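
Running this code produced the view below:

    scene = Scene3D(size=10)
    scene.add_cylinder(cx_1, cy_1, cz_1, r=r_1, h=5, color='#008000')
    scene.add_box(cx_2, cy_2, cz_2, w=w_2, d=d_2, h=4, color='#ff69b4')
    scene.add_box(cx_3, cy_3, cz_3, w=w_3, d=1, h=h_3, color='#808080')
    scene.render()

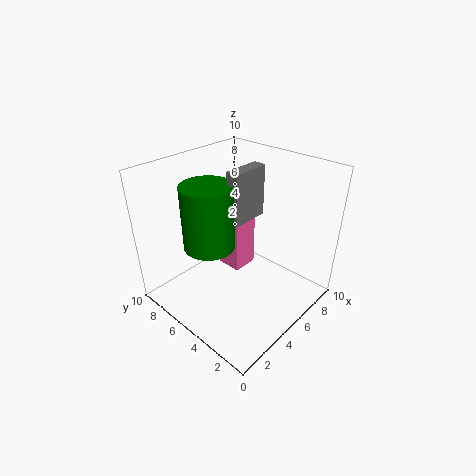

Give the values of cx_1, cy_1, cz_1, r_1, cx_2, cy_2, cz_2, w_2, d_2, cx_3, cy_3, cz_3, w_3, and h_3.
cx_1 = 5; cy_1 = 8; cz_1 = 3; r_1 = 2; cx_2 = 6; cy_2 = 6; cz_2 = 1; w_2 = 2; d_2 = 2; cx_3 = 6; cy_3 = 6; cz_3 = 5; w_3 = 3; h_3 = 4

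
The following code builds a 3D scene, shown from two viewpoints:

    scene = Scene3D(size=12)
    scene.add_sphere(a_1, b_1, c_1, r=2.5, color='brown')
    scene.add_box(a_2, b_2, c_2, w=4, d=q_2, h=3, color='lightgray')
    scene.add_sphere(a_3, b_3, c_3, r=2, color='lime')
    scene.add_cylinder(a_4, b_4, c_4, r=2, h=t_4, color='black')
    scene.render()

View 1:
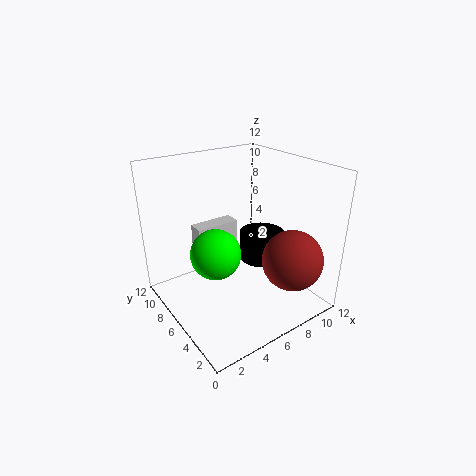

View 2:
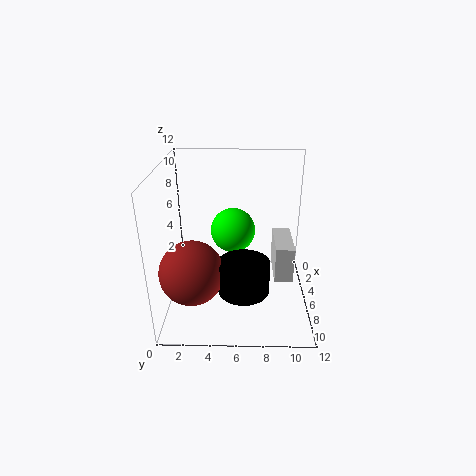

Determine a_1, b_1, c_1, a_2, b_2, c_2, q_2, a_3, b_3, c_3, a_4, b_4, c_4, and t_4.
a_1 = 9, b_1 = 2.5, c_1 = 4.5, a_2 = 4, b_2 = 9, c_2 = 3, q_2 = 1.5, a_3 = 3.5, b_3 = 5.5, c_3 = 5.5, a_4 = 9, b_4 = 6.5, c_4 = 3, t_4 = 2.5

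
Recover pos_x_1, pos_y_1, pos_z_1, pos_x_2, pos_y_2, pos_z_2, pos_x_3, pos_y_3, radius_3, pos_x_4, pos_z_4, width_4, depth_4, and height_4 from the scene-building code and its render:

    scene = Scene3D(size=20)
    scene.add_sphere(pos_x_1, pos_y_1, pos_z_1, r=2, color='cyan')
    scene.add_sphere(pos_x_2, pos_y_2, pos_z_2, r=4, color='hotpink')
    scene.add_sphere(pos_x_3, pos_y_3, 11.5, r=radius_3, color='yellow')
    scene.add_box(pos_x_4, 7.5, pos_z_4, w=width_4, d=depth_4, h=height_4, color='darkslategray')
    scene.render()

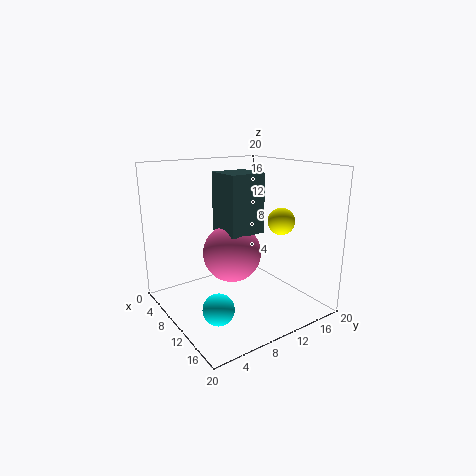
pos_x_1 = 14.5; pos_y_1 = 4; pos_z_1 = 3; pos_x_2 = 10; pos_y_2 = 9; pos_z_2 = 8; pos_x_3 = 11; pos_y_3 = 17; radius_3 = 2; pos_x_4 = 7.5; pos_z_4 = 11; width_4 = 5; depth_4 = 5; height_4 = 8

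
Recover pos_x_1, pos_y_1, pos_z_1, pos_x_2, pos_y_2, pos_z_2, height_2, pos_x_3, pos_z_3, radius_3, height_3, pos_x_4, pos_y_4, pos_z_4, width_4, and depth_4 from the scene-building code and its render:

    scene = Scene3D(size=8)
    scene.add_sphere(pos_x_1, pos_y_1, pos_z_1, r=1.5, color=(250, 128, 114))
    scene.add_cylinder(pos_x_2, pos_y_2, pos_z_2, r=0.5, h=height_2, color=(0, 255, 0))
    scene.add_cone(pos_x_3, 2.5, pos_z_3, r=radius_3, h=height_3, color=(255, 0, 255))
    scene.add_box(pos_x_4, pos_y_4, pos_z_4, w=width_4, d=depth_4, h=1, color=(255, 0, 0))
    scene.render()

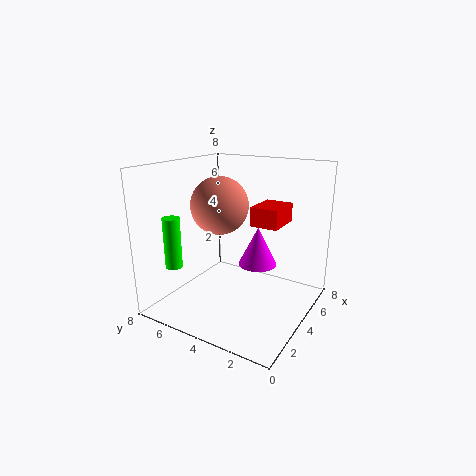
pos_x_1 = 3; pos_y_1 = 4.5; pos_z_1 = 6; pos_x_2 = 2.5; pos_y_2 = 7.5; pos_z_2 = 2; height_2 = 3; pos_x_3 = 3.5; pos_z_3 = 3; radius_3 = 1; height_3 = 2; pos_x_4 = 3.5; pos_y_4 = 1.5; pos_z_4 = 5; width_4 = 2; depth_4 = 1.5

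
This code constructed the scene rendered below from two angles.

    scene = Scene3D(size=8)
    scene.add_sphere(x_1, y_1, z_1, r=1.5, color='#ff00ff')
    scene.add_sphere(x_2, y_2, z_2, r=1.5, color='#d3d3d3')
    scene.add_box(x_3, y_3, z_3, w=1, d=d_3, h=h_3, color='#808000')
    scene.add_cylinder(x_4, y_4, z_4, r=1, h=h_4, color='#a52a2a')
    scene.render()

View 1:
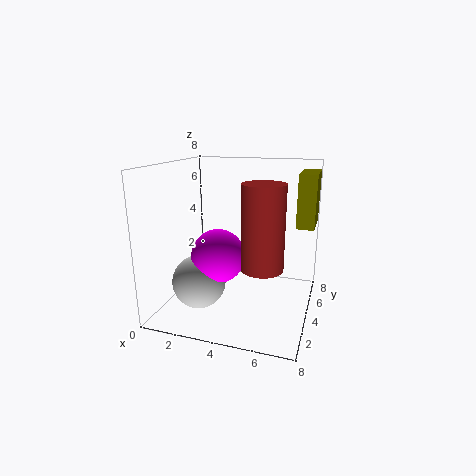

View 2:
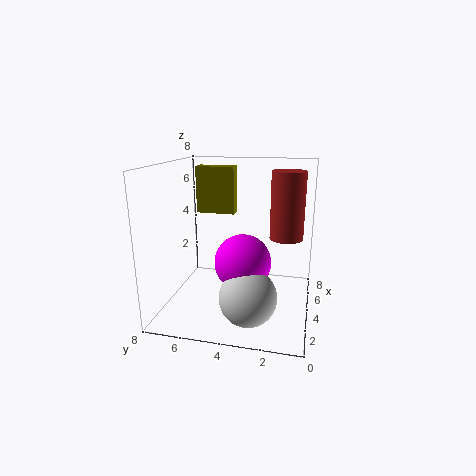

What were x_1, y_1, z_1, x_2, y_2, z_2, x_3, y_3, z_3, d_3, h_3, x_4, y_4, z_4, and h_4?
x_1 = 3; y_1 = 3.5; z_1 = 3; x_2 = 2; y_2 = 3; z_2 = 1.5; x_3 = 7; y_3 = 5; z_3 = 4.5; d_3 = 2.5; h_3 = 3; x_4 = 6; y_4 = 1.5; z_4 = 3.5; h_4 = 4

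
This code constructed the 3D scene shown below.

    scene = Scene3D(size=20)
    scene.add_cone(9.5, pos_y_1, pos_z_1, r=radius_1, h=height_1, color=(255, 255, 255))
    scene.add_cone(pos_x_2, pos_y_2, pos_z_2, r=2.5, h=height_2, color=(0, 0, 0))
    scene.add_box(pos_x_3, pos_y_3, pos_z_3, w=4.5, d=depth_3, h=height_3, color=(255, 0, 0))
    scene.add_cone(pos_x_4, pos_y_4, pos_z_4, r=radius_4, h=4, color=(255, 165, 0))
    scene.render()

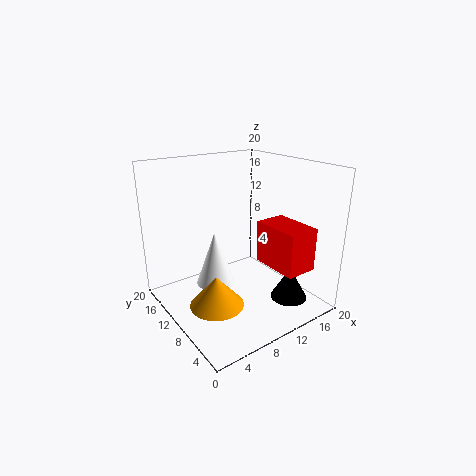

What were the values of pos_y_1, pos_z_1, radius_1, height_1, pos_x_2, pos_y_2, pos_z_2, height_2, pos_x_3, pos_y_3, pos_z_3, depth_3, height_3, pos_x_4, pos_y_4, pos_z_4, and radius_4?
pos_y_1 = 15.5; pos_z_1 = 0.5; radius_1 = 3; height_1 = 8.5; pos_x_2 = 14.5; pos_y_2 = 4; pos_z_2 = 2; height_2 = 4.5; pos_x_3 = 13; pos_y_3 = 2.5; pos_z_3 = 6; depth_3 = 7; height_3 = 6; pos_x_4 = 4.5; pos_y_4 = 7; pos_z_4 = 3; radius_4 = 3.5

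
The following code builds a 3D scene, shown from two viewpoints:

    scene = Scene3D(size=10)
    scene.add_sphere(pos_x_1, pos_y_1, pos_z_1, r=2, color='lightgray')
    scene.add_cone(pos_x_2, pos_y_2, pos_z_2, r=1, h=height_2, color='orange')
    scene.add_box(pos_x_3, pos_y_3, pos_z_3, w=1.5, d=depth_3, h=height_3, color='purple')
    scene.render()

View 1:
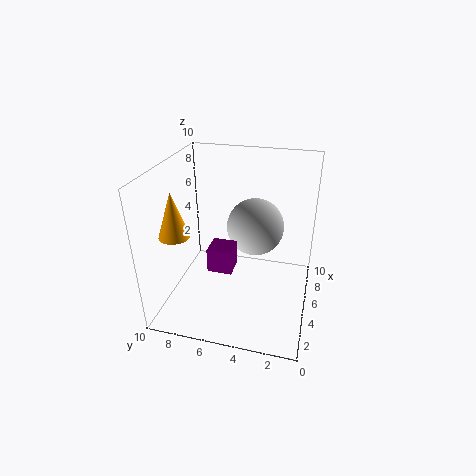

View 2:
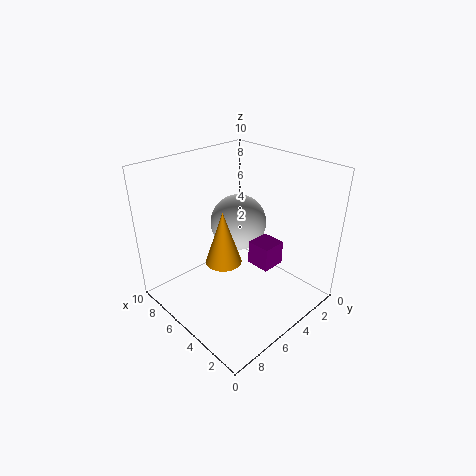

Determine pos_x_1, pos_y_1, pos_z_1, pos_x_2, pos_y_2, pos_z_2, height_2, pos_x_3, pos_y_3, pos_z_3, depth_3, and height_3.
pos_x_1 = 6; pos_y_1 = 4; pos_z_1 = 5.5; pos_x_2 = 2.5; pos_y_2 = 8.5; pos_z_2 = 6; height_2 = 3; pos_x_3 = 1.5; pos_y_3 = 4.5; pos_z_3 = 4.5; depth_3 = 1.5; height_3 = 1.5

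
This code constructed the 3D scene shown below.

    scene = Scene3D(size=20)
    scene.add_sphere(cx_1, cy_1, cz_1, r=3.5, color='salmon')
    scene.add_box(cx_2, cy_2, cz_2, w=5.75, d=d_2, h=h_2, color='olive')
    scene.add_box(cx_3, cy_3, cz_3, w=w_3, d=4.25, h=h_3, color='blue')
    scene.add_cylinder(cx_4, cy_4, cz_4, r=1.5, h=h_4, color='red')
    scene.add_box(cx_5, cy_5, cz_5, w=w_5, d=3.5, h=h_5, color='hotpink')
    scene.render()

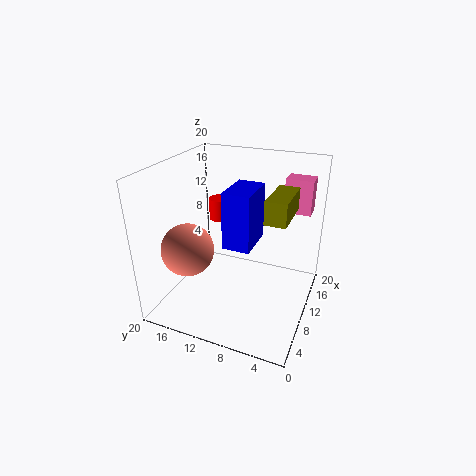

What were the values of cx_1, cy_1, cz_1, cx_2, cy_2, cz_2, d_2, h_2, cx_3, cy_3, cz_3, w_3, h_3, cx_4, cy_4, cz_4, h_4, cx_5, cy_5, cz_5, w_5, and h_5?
cx_1 = 5.25; cy_1 = 15.25; cz_1 = 9.5; cx_2 = 4; cy_2 = 2; cz_2 = 15.75; d_2 = 2.5; h_2 = 2.75; cx_3 = 11.5; cy_3 = 9; cz_3 = 6.75; w_3 = 6.75; h_3 = 8.75; cx_4 = 14; cy_4 = 14.75; cz_4 = 10.5; h_4 = 3.25; cx_5 = 11.5; cy_5 = 0.75; cz_5 = 14.25; w_5 = 2.5; h_5 = 4.5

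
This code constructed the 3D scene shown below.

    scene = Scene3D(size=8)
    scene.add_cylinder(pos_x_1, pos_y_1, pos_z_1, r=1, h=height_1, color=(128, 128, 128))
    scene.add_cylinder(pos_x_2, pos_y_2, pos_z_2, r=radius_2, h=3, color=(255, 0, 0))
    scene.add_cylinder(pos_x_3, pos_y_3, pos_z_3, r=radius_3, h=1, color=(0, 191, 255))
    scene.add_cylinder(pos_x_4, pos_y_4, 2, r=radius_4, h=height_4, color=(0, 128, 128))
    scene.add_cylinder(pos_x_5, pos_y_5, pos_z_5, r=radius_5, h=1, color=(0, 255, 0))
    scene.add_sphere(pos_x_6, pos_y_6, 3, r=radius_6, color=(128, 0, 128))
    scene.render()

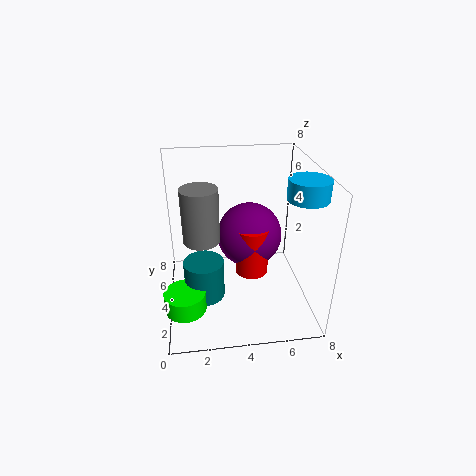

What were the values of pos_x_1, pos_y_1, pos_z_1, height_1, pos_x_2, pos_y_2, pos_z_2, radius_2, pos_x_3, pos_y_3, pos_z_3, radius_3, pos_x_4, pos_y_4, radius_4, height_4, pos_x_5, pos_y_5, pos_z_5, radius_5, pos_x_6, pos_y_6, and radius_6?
pos_x_1 = 2; pos_y_1 = 4; pos_z_1 = 4; height_1 = 3; pos_x_2 = 5; pos_y_2 = 5; pos_z_2 = 1; radius_2 = 1; pos_x_3 = 7; pos_y_3 = 2; pos_z_3 = 7; radius_3 = 1; pos_x_4 = 2; pos_y_4 = 2; radius_4 = 1; height_4 = 2; pos_x_5 = 1; pos_y_5 = 1; pos_z_5 = 2; radius_5 = 1; pos_x_6 = 5; pos_y_6 = 6; radius_6 = 2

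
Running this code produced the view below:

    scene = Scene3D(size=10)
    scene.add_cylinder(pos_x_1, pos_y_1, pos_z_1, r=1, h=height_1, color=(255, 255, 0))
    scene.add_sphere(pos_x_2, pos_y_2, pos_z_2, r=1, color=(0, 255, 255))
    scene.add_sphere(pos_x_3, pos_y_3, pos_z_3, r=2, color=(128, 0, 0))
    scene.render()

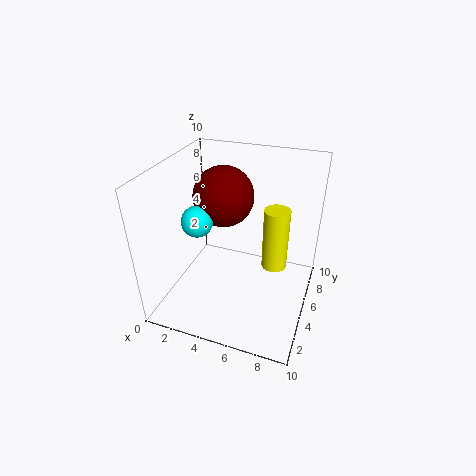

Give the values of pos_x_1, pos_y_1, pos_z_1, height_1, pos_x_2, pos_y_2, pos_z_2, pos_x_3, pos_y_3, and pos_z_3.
pos_x_1 = 7, pos_y_1 = 8, pos_z_1 = 1, height_1 = 5, pos_x_2 = 3, pos_y_2 = 3, pos_z_2 = 7, pos_x_3 = 4, pos_y_3 = 5, pos_z_3 = 8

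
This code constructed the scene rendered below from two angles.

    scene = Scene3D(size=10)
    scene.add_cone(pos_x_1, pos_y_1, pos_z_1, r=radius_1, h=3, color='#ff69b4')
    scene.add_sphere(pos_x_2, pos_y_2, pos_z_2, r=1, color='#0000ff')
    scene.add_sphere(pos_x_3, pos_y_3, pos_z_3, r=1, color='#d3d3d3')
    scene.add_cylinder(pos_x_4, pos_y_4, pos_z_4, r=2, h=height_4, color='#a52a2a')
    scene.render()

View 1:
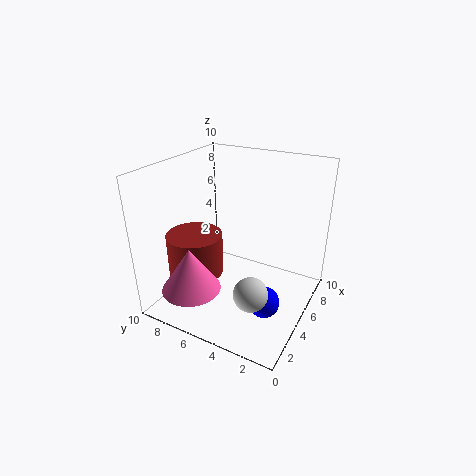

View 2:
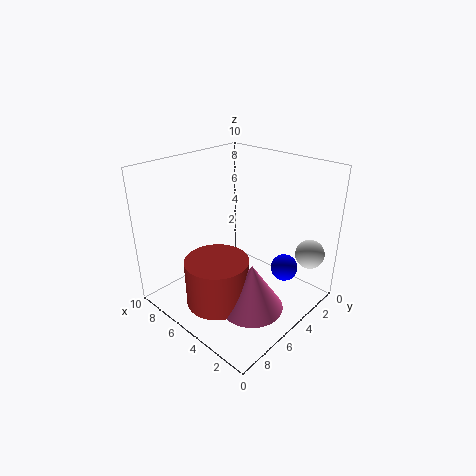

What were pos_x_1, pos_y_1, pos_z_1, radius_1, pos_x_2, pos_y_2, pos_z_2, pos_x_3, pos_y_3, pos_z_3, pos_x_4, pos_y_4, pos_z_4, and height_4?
pos_x_1 = 2, pos_y_1 = 7, pos_z_1 = 2, radius_1 = 2, pos_x_2 = 3, pos_y_2 = 2, pos_z_2 = 2, pos_x_3 = 1, pos_y_3 = 2, pos_z_3 = 4, pos_x_4 = 4, pos_y_4 = 8, pos_z_4 = 2, height_4 = 3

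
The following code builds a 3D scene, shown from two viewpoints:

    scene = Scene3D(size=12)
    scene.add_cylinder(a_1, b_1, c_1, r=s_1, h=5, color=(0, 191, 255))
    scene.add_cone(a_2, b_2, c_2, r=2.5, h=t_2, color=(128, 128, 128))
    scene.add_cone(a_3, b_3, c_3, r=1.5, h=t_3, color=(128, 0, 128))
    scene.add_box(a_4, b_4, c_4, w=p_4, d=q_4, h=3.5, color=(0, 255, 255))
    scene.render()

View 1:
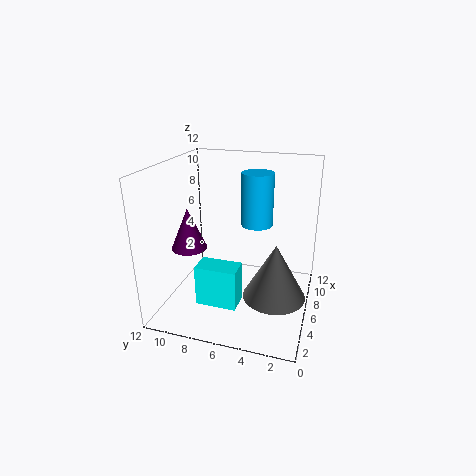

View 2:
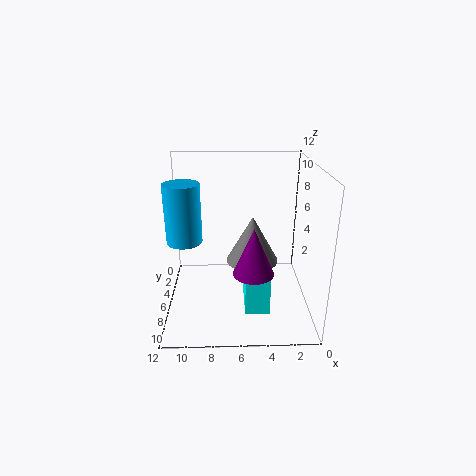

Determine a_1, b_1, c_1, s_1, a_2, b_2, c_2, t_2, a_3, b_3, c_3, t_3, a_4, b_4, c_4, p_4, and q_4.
a_1 = 10.5; b_1 = 5.5; c_1 = 5.5; s_1 = 1.5; a_2 = 4.5; b_2 = 2.5; c_2 = 2; t_2 = 4.5; a_3 = 5; b_3 = 10; c_3 = 5; t_3 = 3.5; a_4 = 3.5; b_4 = 5.5; c_4 = 0.5; p_4 = 2; q_4 = 3.5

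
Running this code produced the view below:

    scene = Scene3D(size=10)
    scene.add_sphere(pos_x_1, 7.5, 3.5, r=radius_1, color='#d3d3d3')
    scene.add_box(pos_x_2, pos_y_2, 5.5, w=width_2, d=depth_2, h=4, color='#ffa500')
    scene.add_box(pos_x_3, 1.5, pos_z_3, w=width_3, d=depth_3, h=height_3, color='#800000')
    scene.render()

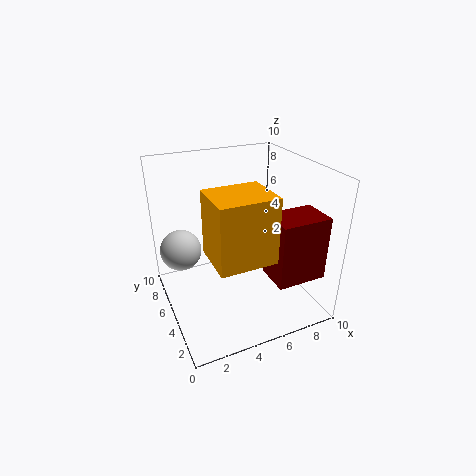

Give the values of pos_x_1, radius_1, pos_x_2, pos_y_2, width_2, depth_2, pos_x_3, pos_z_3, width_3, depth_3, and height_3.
pos_x_1 = 1.5; radius_1 = 1.5; pos_x_2 = 2; pos_y_2 = 0.5; width_2 = 3.5; depth_2 = 3; pos_x_3 = 6.5; pos_z_3 = 2.5; width_3 = 3.5; depth_3 = 2.5; height_3 = 4.5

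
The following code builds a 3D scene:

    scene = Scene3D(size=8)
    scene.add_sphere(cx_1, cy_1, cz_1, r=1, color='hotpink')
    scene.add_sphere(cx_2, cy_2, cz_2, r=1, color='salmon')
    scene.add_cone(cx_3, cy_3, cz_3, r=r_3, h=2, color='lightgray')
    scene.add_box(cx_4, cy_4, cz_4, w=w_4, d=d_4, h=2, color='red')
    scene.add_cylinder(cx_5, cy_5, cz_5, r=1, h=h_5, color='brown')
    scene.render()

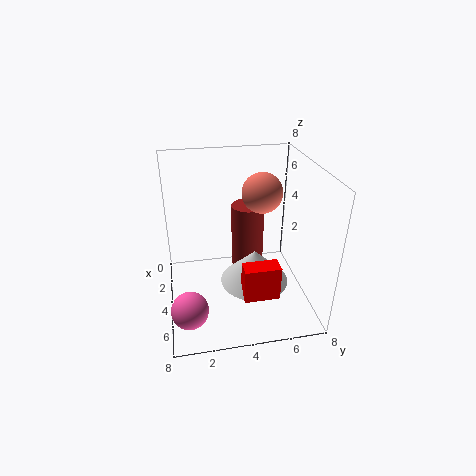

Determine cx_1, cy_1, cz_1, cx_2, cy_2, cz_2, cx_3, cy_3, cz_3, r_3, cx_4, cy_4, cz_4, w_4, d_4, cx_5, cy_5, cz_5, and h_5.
cx_1 = 6; cy_1 = 1; cz_1 = 1; cx_2 = 5; cy_2 = 5; cz_2 = 7; cx_3 = 4; cy_3 = 5; cz_3 = 1; r_3 = 2; cx_4 = 5; cy_4 = 4; cz_4 = 1; w_4 = 1; d_4 = 2; cx_5 = 2; cy_5 = 5; cz_5 = 1; h_5 = 4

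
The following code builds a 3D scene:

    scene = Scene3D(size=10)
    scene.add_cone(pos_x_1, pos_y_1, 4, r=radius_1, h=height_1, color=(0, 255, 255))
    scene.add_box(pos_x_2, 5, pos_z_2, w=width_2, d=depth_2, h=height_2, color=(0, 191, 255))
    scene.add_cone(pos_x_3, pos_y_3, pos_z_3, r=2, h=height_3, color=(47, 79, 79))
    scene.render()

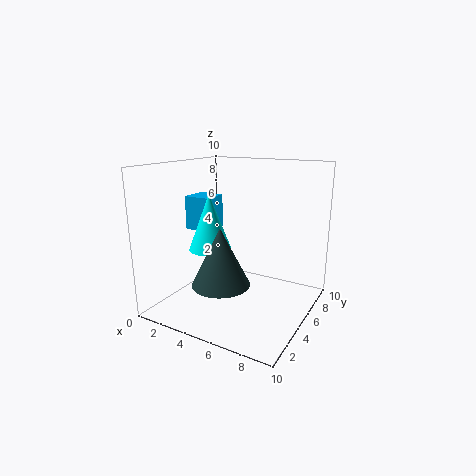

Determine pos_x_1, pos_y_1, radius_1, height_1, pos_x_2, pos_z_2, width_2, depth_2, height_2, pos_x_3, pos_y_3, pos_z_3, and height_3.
pos_x_1 = 3; pos_y_1 = 4.5; radius_1 = 1.5; height_1 = 4; pos_x_2 = 0.5; pos_z_2 = 5; width_2 = 2; depth_2 = 2; height_2 = 2.5; pos_x_3 = 4.5; pos_y_3 = 3.5; pos_z_3 = 2; height_3 = 4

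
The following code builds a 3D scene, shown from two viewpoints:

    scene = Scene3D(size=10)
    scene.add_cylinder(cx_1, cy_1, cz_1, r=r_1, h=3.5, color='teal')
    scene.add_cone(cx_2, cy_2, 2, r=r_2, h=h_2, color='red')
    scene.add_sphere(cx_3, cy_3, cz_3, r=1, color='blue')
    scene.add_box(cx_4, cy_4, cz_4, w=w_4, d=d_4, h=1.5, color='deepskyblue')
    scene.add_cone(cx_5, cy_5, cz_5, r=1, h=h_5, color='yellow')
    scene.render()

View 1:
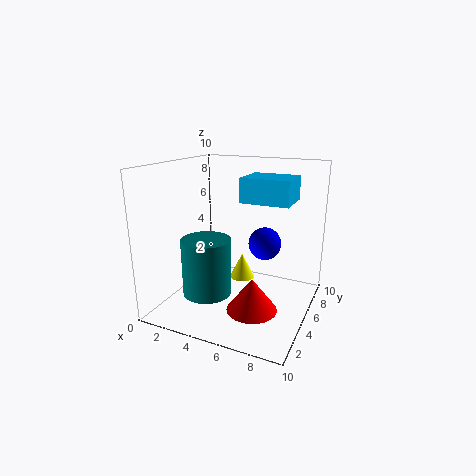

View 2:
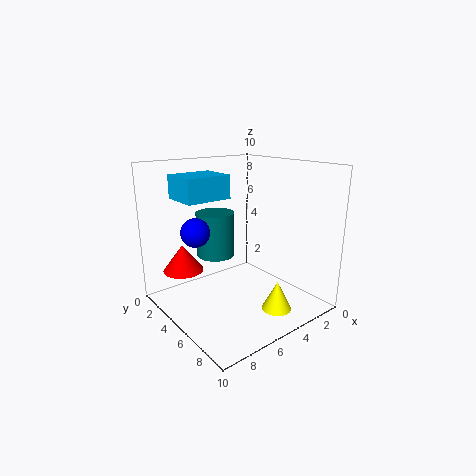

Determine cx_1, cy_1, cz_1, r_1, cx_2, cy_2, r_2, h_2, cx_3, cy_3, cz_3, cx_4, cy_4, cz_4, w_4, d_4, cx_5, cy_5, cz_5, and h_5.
cx_1 = 4.5, cy_1 = 1.5, cz_1 = 2.5, r_1 = 1.5, cx_2 = 7.5, cy_2 = 1.5, r_2 = 1.5, h_2 = 2, cx_3 = 7.5, cy_3 = 3.5, cz_3 = 5.5, cx_4 = 6, cy_4 = 3, cz_4 = 8, w_4 = 3, d_4 = 2.5, cx_5 = 4, cy_5 = 8, cz_5 = 0.5, h_5 = 2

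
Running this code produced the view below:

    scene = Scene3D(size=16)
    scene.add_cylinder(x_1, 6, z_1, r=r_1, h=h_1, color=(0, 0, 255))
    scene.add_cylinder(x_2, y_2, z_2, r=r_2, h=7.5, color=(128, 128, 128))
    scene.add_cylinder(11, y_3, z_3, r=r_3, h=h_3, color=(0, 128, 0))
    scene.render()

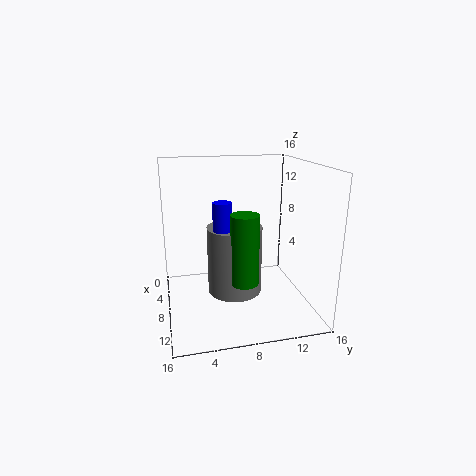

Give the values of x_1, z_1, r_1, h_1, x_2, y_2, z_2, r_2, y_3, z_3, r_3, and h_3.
x_1 = 9.5
z_1 = 4.5
r_1 = 1
h_1 = 8
x_2 = 8.5
y_2 = 7.5
z_2 = 2
r_2 = 3
y_3 = 8
z_3 = 4
r_3 = 1.5
h_3 = 7.5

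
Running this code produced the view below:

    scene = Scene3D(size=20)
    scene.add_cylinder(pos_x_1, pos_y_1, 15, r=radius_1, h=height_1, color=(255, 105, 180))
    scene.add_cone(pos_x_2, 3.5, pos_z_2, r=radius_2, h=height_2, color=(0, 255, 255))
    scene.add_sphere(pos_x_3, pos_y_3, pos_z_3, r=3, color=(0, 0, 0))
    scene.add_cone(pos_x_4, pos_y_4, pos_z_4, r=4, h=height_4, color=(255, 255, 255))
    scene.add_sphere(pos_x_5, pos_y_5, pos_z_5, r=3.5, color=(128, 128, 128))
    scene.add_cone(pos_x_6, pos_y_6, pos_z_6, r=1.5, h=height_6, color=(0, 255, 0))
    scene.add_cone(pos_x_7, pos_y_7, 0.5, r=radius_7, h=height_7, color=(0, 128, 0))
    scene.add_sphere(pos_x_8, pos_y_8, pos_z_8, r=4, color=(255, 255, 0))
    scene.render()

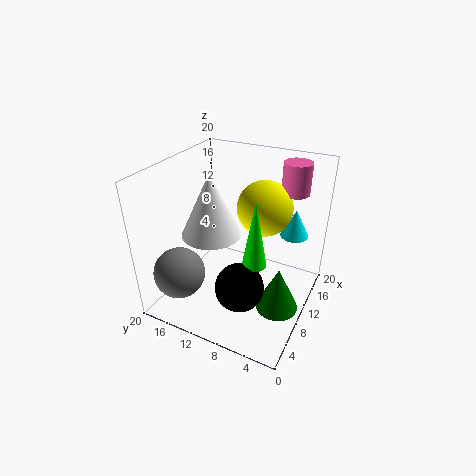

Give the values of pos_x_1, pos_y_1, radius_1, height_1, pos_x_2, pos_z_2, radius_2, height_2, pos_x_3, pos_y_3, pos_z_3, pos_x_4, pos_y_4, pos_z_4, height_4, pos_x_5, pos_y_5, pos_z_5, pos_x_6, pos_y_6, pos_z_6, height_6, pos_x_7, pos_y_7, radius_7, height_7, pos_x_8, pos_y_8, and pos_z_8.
pos_x_1 = 17, pos_y_1 = 4.5, radius_1 = 2, height_1 = 4.5, pos_x_2 = 15, pos_z_2 = 9.5, radius_2 = 2, height_2 = 4, pos_x_3 = 3.5, pos_y_3 = 6.5, pos_z_3 = 7.5, pos_x_4 = 8, pos_y_4 = 13, pos_z_4 = 11, height_4 = 8.5, pos_x_5 = 4, pos_y_5 = 16, pos_z_5 = 6, pos_x_6 = 5.5, pos_y_6 = 5.5, pos_z_6 = 10, height_6 = 8.5, pos_x_7 = 9.5, pos_y_7 = 3.5, radius_7 = 3, height_7 = 6.5, pos_x_8 = 14.5, pos_y_8 = 8, pos_z_8 = 13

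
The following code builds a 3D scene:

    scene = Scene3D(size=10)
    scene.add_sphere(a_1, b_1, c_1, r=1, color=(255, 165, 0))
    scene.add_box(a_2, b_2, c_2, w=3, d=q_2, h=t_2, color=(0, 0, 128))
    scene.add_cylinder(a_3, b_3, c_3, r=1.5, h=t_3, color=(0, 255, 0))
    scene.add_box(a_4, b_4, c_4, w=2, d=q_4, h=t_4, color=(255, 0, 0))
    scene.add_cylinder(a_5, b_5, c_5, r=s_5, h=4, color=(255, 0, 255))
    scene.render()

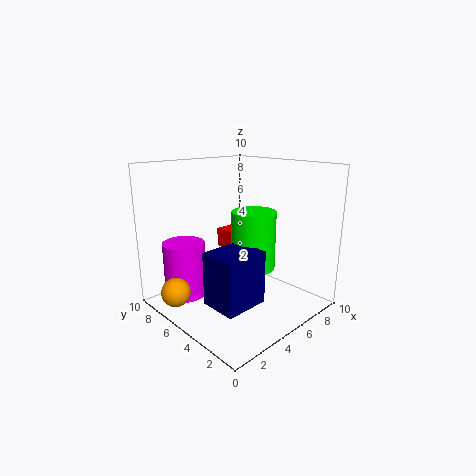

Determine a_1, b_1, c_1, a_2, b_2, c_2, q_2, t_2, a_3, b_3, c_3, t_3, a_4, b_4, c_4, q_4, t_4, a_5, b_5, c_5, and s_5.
a_1 = 1; b_1 = 7; c_1 = 1.5; a_2 = 1.5; b_2 = 2; c_2 = 1.5; q_2 = 2.5; t_2 = 3.5; a_3 = 5.5; b_3 = 4; c_3 = 3; t_3 = 4; a_4 = 6.5; b_4 = 7; c_4 = 3; q_4 = 2; t_4 = 1.5; a_5 = 2.5; b_5 = 8; c_5 = 0.5; s_5 = 1.5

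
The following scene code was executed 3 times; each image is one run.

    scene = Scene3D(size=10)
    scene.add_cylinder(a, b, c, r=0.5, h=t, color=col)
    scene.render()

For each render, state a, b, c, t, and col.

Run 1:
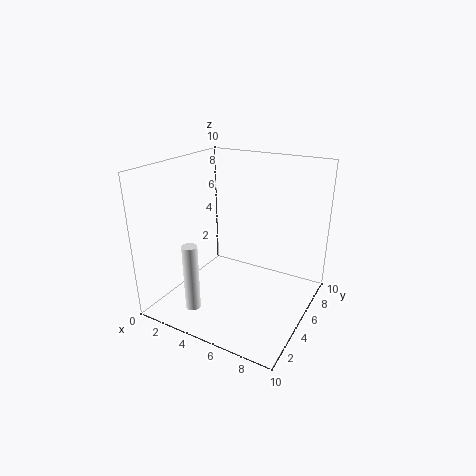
a = 3.5; b = 1.5; c = 1; t = 4.5; col = 'white'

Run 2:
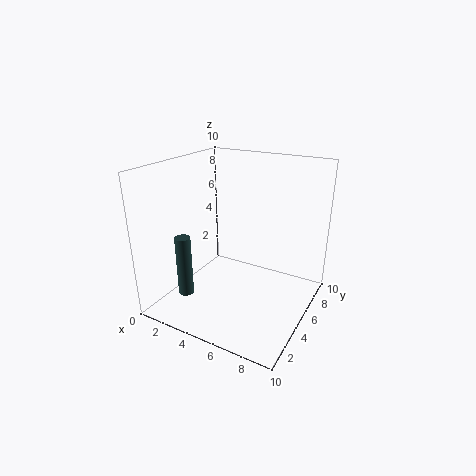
a = 3; b = 1.5; c = 2; t = 4; col = 'darkslategray'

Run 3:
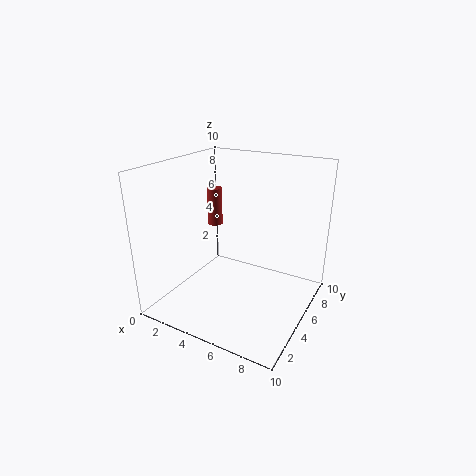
a = 3.5; b = 4.5; c = 6; t = 2.5; col = 'brown'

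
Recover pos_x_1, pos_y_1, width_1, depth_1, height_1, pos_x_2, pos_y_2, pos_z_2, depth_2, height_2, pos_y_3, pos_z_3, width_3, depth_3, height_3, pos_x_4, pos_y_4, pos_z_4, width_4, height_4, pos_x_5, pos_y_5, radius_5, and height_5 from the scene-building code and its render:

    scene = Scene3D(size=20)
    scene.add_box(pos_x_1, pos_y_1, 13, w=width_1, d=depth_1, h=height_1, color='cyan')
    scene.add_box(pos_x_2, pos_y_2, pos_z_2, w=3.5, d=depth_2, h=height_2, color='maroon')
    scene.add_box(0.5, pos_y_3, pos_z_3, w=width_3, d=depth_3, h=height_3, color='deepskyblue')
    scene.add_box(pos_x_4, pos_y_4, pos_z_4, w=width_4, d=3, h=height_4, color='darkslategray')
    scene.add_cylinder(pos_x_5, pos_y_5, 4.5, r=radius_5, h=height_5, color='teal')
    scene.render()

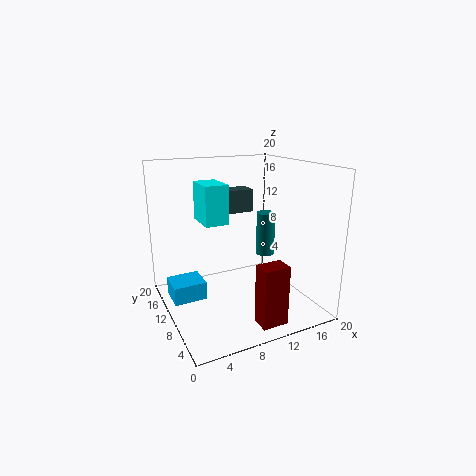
pos_x_1 = 4.5; pos_y_1 = 7.5; width_1 = 3; depth_1 = 4.5; height_1 = 5; pos_x_2 = 9.5; pos_y_2 = 1.5; pos_z_2 = 0.5; depth_2 = 2.5; height_2 = 8; pos_y_3 = 9.5; pos_z_3 = 2; width_3 = 4.5; depth_3 = 4; height_3 = 2.5; pos_x_4 = 9.5; pos_y_4 = 15; pos_z_4 = 12; width_4 = 5.5; height_4 = 3.5; pos_x_5 = 17.5; pos_y_5 = 15; radius_5 = 1.5; height_5 = 7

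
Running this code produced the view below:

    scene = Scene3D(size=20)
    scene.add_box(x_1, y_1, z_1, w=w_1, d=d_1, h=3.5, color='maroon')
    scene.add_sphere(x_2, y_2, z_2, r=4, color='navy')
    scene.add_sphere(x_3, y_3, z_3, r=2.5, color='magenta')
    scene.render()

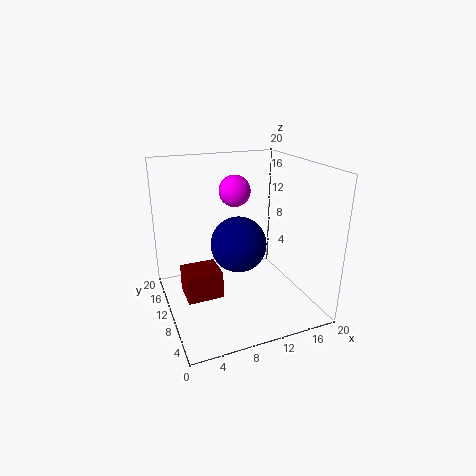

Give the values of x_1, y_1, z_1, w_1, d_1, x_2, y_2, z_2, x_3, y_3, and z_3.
x_1 = 1.5; y_1 = 5; z_1 = 4.5; w_1 = 4.5; d_1 = 4; x_2 = 10.5; y_2 = 11; z_2 = 8.5; x_3 = 12.5; y_3 = 17.5; z_3 = 14.5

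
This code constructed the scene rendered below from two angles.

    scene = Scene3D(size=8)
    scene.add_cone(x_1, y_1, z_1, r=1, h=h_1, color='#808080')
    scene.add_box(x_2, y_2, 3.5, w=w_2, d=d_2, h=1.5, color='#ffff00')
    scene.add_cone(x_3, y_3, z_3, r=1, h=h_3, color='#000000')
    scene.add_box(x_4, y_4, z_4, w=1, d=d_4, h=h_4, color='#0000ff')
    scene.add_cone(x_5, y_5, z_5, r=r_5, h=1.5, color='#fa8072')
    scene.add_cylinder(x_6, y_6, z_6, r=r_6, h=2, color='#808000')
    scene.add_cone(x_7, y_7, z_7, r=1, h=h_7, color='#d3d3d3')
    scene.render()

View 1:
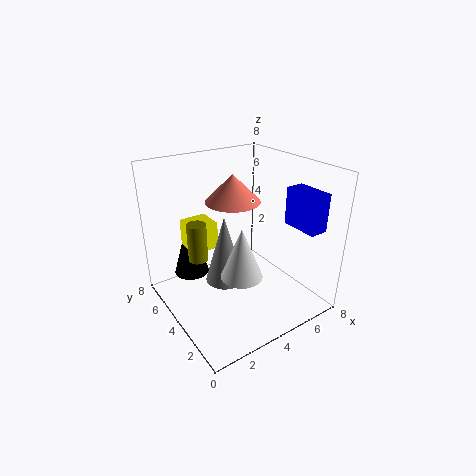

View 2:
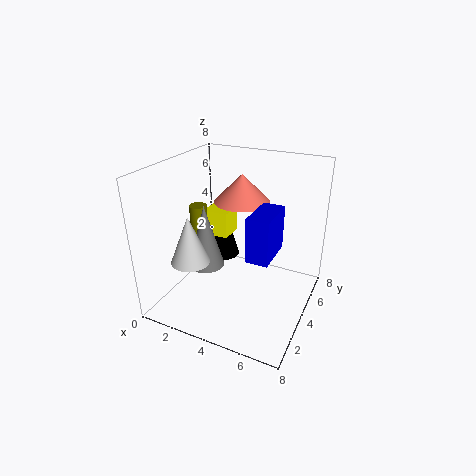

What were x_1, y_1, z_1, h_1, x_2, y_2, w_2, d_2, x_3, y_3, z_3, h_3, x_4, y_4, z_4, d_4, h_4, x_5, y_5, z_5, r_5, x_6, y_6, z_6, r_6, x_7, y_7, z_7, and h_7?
x_1 = 2.5; y_1 = 3; z_1 = 2.5; h_1 = 3.5; x_2 = 1.5; y_2 = 4.5; w_2 = 1.5; d_2 = 1.5; x_3 = 2; y_3 = 6; z_3 = 1.5; h_3 = 3.5; x_4 = 6; y_4 = 0.5; z_4 = 5; d_4 = 2; h_4 = 2; x_5 = 4; y_5 = 4.5; z_5 = 6; r_5 = 1.5; x_6 = 1.5; y_6 = 4; z_6 = 3.5; r_6 = 0.5; x_7 = 2.5; y_7 = 1.5; z_7 = 3.5; h_7 = 2.5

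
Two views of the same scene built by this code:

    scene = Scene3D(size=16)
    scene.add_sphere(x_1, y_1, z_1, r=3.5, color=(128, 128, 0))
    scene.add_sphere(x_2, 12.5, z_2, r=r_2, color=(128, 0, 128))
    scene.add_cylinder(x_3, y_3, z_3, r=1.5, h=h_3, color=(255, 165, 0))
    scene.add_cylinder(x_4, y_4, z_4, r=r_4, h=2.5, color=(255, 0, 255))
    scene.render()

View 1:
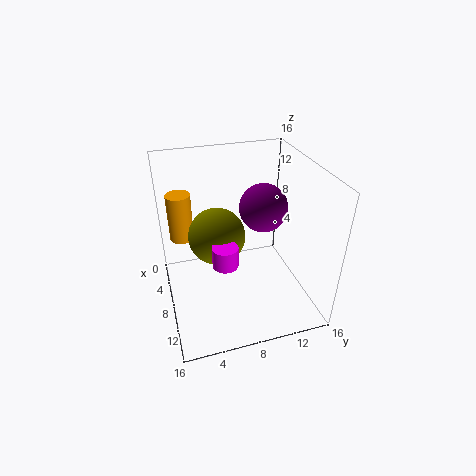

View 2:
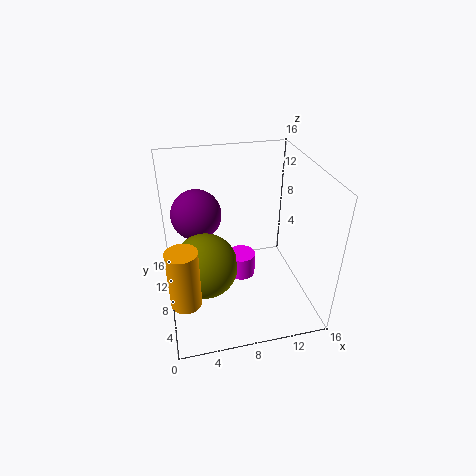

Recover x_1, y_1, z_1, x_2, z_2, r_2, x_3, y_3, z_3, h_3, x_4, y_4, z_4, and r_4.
x_1 = 4; y_1 = 6.5; z_1 = 6; x_2 = 4; z_2 = 9; r_2 = 3; x_3 = 1.5; y_3 = 2.5; z_3 = 5; h_3 = 6; x_4 = 8; y_4 = 6.5; z_4 = 4.5; r_4 = 1.5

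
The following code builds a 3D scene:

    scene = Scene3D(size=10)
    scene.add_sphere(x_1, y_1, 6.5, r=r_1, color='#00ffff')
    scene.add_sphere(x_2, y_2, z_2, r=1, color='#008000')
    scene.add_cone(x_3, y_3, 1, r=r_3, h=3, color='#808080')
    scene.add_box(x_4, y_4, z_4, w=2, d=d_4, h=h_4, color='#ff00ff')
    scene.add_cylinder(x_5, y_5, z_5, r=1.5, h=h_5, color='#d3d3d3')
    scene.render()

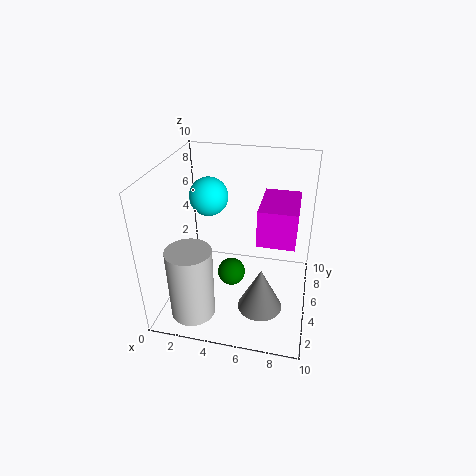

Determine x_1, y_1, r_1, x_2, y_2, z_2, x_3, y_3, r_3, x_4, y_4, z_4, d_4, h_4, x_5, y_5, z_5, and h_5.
x_1 = 2, y_1 = 8, r_1 = 1.5, x_2 = 4.5, y_2 = 5, z_2 = 2, x_3 = 7, y_3 = 3, r_3 = 1.5, x_4 = 7, y_4 = 0.5, z_4 = 7.5, d_4 = 3, h_4 = 2, x_5 = 2.5, y_5 = 2, z_5 = 0.5, h_5 = 5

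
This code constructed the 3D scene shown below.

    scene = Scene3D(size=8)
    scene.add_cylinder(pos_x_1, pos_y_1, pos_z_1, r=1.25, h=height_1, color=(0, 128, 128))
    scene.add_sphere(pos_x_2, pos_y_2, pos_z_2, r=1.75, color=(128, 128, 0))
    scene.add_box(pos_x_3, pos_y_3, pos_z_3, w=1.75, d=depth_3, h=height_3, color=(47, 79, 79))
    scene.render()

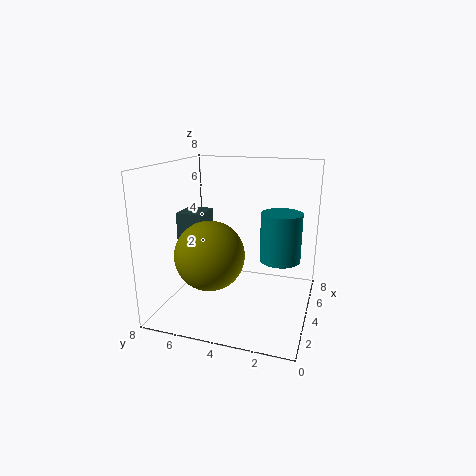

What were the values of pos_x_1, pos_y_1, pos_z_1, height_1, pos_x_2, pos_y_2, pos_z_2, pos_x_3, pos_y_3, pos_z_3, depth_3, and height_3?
pos_x_1 = 6.25, pos_y_1 = 2, pos_z_1 = 2, height_1 = 3, pos_x_2 = 1.75, pos_y_2 = 4.75, pos_z_2 = 3.75, pos_x_3 = 3.5, pos_y_3 = 6, pos_z_3 = 2.75, depth_3 = 1.5, height_3 = 2.5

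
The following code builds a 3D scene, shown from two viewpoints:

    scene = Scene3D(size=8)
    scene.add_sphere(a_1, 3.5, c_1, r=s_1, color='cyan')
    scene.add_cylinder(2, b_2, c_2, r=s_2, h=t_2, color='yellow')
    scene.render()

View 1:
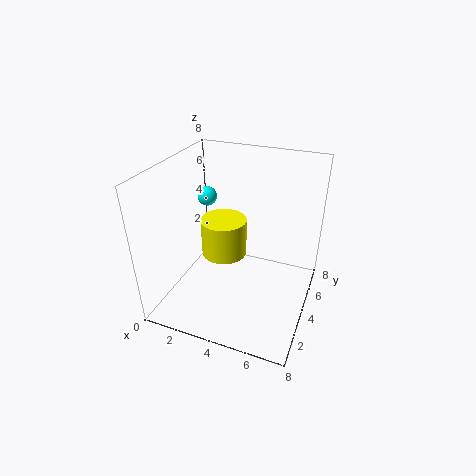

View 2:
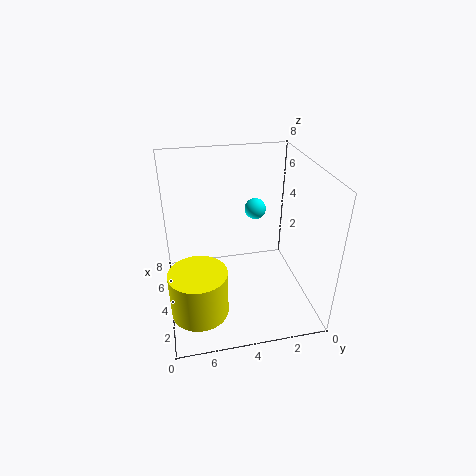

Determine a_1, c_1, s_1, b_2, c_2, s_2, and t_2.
a_1 = 2.5
c_1 = 6.5
s_1 = 0.5
b_2 = 6.5
c_2 = 1
s_2 = 1.5
t_2 = 2.5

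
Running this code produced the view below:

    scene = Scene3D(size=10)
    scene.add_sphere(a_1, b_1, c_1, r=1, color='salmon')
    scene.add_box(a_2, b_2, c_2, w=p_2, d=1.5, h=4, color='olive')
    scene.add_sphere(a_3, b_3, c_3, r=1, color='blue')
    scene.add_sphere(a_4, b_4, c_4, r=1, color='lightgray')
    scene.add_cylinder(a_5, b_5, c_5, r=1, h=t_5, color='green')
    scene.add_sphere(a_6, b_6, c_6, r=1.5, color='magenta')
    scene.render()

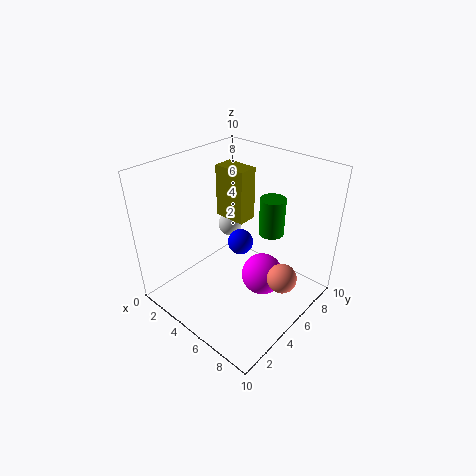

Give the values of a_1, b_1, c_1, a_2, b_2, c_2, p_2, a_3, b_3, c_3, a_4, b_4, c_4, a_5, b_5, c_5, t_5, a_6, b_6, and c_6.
a_1 = 8.5; b_1 = 5.5; c_1 = 3; a_2 = 1.5; b_2 = 6.5; c_2 = 5; p_2 = 2.5; a_3 = 3.5; b_3 = 7; c_3 = 3; a_4 = 1; b_4 = 8.5; c_4 = 3; a_5 = 5; b_5 = 9; c_5 = 3.5; t_5 = 3; a_6 = 6.5; b_6 = 6; c_6 = 2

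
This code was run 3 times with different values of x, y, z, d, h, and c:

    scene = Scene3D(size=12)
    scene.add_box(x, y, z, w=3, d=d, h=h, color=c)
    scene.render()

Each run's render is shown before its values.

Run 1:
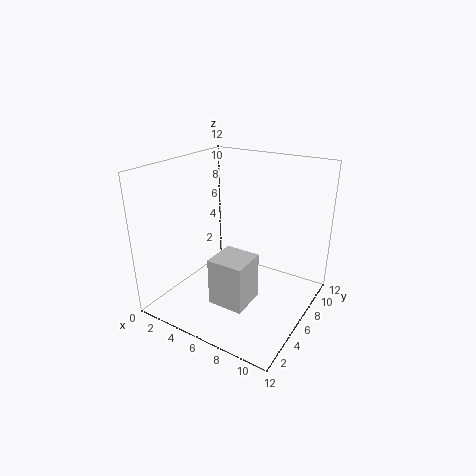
x = 5
y = 3
z = 1
d = 3
h = 4
c = 'lightgray'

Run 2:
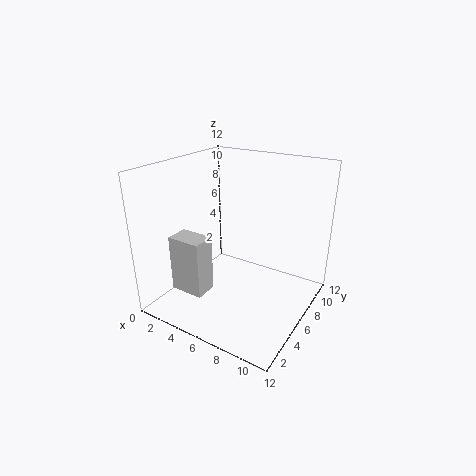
x = 1
y = 3
z = 1
d = 2
h = 5
c = 'lightgray'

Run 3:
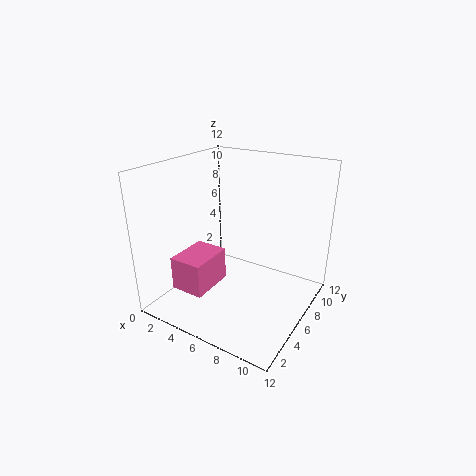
x = 1
y = 3
z = 1
d = 4
h = 3
c = 'hotpink'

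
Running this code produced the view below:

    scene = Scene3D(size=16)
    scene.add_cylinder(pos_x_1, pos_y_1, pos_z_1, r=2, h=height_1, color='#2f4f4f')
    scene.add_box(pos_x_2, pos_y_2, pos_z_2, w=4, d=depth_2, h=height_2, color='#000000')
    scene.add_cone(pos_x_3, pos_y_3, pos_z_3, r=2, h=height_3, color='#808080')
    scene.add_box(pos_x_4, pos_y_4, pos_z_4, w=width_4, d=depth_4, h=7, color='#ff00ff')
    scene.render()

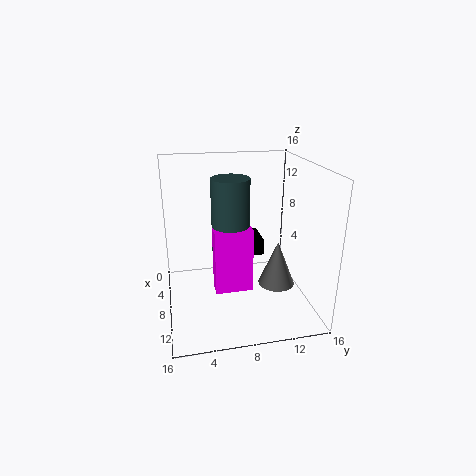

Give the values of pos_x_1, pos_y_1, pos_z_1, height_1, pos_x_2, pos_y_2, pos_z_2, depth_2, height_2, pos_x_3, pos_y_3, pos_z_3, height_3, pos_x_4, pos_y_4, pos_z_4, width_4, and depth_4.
pos_x_1 = 9, pos_y_1 = 7, pos_z_1 = 7, height_1 = 8, pos_x_2 = 1, pos_y_2 = 10, pos_z_2 = 4, depth_2 = 2, height_2 = 2, pos_x_3 = 10, pos_y_3 = 12, pos_z_3 = 3, height_3 = 5, pos_x_4 = 9, pos_y_4 = 5, pos_z_4 = 3, width_4 = 2, depth_4 = 4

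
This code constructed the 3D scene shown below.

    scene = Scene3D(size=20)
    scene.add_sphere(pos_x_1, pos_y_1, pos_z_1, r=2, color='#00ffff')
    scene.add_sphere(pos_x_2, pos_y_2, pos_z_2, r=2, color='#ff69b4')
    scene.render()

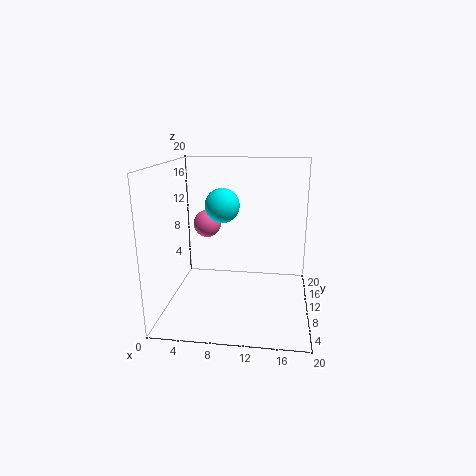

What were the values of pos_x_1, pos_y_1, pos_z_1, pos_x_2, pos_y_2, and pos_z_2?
pos_x_1 = 9; pos_y_1 = 4; pos_z_1 = 16; pos_x_2 = 5; pos_y_2 = 13; pos_z_2 = 11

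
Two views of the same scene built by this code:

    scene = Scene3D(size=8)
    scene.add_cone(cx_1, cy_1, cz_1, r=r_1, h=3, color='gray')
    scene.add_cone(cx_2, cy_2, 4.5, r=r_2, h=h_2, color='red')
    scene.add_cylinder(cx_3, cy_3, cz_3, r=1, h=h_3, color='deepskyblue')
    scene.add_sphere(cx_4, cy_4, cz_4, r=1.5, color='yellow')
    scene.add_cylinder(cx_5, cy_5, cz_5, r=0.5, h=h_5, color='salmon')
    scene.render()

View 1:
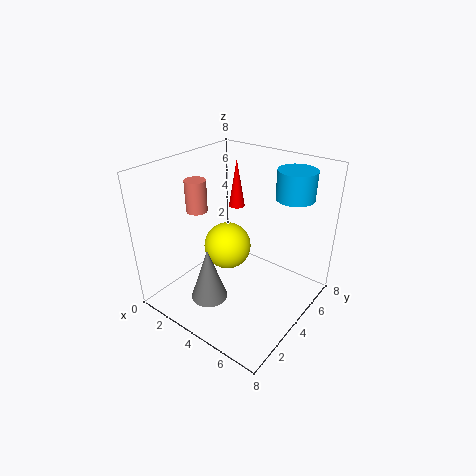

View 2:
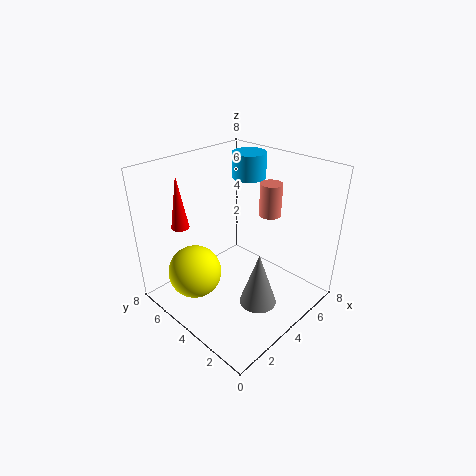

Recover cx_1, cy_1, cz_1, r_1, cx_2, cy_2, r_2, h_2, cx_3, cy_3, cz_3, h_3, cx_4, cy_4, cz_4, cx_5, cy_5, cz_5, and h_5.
cx_1 = 3.5; cy_1 = 2; cz_1 = 1; r_1 = 1; cx_2 = 2; cy_2 = 6.5; r_2 = 0.5; h_2 = 3; cx_3 = 6.5; cy_3 = 5.5; cz_3 = 6.5; h_3 = 1.5; cx_4 = 2; cy_4 = 5.5; cz_4 = 2; cx_5 = 3.5; cy_5 = 1.5; cz_5 = 6.5; h_5 = 1.5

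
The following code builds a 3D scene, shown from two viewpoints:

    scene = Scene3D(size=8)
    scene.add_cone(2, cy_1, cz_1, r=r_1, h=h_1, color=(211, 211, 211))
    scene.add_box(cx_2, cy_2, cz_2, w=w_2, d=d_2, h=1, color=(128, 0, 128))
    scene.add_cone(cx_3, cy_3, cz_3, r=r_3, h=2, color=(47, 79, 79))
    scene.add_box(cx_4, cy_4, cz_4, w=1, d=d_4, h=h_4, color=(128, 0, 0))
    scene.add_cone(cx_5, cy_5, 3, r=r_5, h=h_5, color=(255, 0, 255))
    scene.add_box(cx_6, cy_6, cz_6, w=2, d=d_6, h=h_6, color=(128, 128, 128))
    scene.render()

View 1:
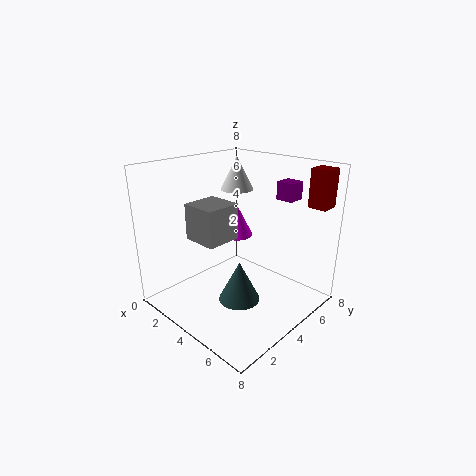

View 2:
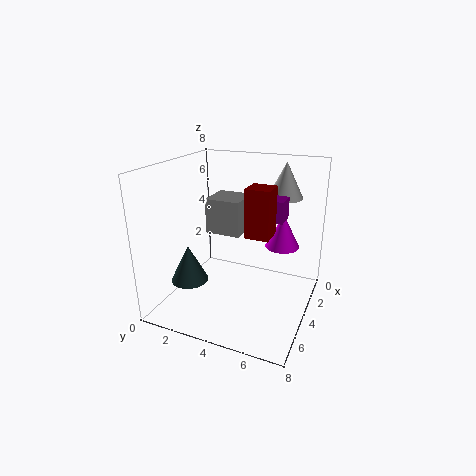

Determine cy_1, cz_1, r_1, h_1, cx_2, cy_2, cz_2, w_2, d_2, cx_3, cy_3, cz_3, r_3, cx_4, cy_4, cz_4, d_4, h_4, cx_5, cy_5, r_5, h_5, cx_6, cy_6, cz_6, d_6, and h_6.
cy_1 = 6
cz_1 = 6
r_1 = 1
h_1 = 2
cx_2 = 5
cy_2 = 6
cz_2 = 6
w_2 = 1
d_2 = 1
cx_3 = 6
cy_3 = 2
cz_3 = 2
r_3 = 1
cx_4 = 7
cy_4 = 6
cz_4 = 6
d_4 = 1
h_4 = 2
cx_5 = 2
cy_5 = 6
r_5 = 1
h_5 = 2
cx_6 = 2
cy_6 = 2
cz_6 = 4
d_6 = 2
h_6 = 2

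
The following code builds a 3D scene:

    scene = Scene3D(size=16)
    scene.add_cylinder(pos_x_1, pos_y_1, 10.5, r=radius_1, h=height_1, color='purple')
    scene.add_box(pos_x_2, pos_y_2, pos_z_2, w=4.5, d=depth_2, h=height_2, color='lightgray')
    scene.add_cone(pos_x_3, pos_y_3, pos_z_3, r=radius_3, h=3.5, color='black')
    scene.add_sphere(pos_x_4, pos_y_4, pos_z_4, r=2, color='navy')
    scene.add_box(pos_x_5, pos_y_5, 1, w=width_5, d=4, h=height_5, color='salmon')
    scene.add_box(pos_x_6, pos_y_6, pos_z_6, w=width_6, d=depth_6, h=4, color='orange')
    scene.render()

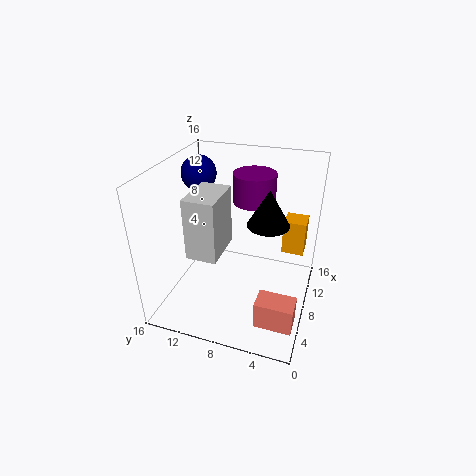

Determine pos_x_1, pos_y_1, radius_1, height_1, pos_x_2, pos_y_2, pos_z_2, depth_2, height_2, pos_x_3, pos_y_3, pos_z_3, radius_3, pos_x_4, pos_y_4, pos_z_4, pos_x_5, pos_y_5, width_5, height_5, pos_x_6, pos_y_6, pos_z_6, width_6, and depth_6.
pos_x_1 = 12.5
pos_y_1 = 7.5
radius_1 = 2.5
height_1 = 3.5
pos_x_2 = 1.5
pos_y_2 = 8
pos_z_2 = 9
depth_2 = 3
height_2 = 6
pos_x_3 = 5
pos_y_3 = 4
pos_z_3 = 12
radius_3 = 2
pos_x_4 = 10.5
pos_y_4 = 13.5
pos_z_4 = 14
pos_x_5 = 2.5
pos_y_5 = 0.5
width_5 = 2.5
height_5 = 3
pos_x_6 = 10.5
pos_y_6 = 1
pos_z_6 = 5.5
width_6 = 2.5
depth_6 = 2.5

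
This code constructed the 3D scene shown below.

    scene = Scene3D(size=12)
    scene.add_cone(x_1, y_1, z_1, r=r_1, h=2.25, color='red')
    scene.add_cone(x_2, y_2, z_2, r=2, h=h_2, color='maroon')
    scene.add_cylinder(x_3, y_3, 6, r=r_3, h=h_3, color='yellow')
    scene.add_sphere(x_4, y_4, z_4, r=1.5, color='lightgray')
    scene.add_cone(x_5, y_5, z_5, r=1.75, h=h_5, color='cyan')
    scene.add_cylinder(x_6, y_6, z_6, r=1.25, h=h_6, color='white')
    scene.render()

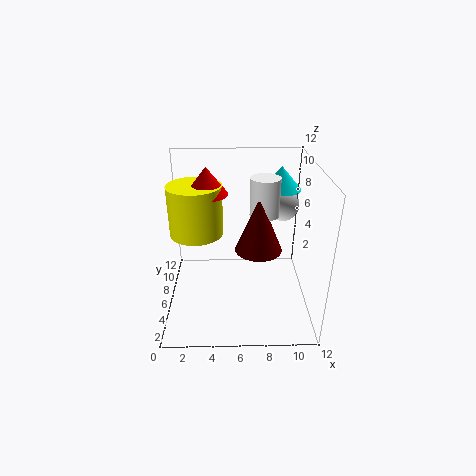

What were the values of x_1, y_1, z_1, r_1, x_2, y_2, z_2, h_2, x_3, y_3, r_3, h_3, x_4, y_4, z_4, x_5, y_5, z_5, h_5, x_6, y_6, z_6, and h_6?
x_1 = 3.5, y_1 = 7, z_1 = 9.5, r_1 = 1.75, x_2 = 7.75, y_2 = 6.25, z_2 = 4.75, h_2 = 4.75, x_3 = 2.5, y_3 = 7, r_3 = 2.25, h_3 = 4.25, x_4 = 10.25, y_4 = 10, z_4 = 7.25, x_5 = 9.75, y_5 = 8.75, z_5 = 9.25, h_5 = 2, x_6 = 8.25, y_6 = 7.25, z_6 = 7.5, h_6 = 3.25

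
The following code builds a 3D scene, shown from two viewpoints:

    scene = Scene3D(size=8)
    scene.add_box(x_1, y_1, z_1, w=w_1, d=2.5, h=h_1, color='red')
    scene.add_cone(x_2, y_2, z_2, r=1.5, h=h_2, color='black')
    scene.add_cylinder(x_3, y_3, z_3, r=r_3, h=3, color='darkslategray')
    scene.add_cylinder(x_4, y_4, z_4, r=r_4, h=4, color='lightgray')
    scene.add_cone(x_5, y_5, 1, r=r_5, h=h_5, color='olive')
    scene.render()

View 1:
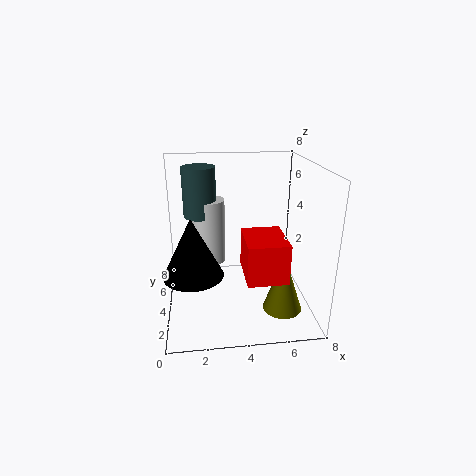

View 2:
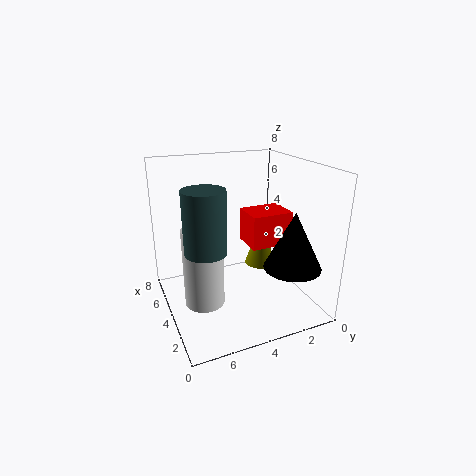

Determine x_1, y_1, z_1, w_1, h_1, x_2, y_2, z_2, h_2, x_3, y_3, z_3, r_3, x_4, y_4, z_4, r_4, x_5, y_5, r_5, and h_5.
x_1 = 4; y_1 = 0.5; z_1 = 3; w_1 = 2; h_1 = 2; x_2 = 1.5; y_2 = 2; z_2 = 3; h_2 = 3; x_3 = 2; y_3 = 6.5; z_3 = 4.5; r_3 = 1; x_4 = 2.5; y_4 = 6.5; z_4 = 1.5; r_4 = 1; x_5 = 6; y_5 = 1.5; r_5 = 1; h_5 = 3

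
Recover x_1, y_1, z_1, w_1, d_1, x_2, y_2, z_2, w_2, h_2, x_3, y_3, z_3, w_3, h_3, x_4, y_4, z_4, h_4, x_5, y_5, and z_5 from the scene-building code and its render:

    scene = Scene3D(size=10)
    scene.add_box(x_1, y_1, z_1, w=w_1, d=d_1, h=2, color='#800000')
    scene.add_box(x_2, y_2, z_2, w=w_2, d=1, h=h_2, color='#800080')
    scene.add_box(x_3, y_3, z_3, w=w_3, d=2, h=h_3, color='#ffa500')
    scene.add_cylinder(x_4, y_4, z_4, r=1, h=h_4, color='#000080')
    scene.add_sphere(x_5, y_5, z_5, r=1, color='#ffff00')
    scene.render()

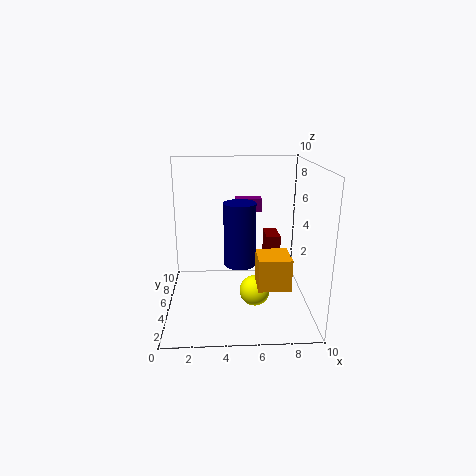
x_1 = 7, y_1 = 5, z_1 = 3, w_1 = 1, d_1 = 2, x_2 = 5, y_2 = 8, z_2 = 6, w_2 = 2, h_2 = 1, x_3 = 6, y_3 = 1, z_3 = 3, w_3 = 2, h_3 = 2, x_4 = 5, y_4 = 3, z_4 = 4, h_4 = 4, x_5 = 6, y_5 = 3, z_5 = 2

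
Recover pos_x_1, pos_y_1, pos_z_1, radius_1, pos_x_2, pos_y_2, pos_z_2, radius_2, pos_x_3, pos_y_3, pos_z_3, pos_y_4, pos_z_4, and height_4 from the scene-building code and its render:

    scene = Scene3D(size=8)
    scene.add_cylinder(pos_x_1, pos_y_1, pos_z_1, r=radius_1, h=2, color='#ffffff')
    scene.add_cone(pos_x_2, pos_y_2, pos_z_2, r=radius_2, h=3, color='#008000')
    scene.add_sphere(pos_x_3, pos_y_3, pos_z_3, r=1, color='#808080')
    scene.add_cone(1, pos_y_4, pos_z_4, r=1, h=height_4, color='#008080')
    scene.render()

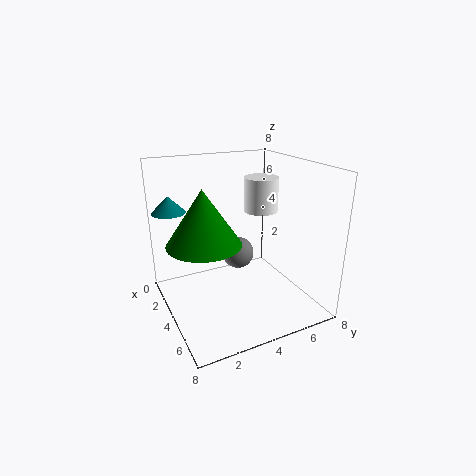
pos_x_1 = 3
pos_y_1 = 6
pos_z_1 = 5
radius_1 = 1
pos_x_2 = 4
pos_y_2 = 2
pos_z_2 = 4
radius_2 = 2
pos_x_3 = 2
pos_y_3 = 5
pos_z_3 = 2
pos_y_4 = 1
pos_z_4 = 5
height_4 = 1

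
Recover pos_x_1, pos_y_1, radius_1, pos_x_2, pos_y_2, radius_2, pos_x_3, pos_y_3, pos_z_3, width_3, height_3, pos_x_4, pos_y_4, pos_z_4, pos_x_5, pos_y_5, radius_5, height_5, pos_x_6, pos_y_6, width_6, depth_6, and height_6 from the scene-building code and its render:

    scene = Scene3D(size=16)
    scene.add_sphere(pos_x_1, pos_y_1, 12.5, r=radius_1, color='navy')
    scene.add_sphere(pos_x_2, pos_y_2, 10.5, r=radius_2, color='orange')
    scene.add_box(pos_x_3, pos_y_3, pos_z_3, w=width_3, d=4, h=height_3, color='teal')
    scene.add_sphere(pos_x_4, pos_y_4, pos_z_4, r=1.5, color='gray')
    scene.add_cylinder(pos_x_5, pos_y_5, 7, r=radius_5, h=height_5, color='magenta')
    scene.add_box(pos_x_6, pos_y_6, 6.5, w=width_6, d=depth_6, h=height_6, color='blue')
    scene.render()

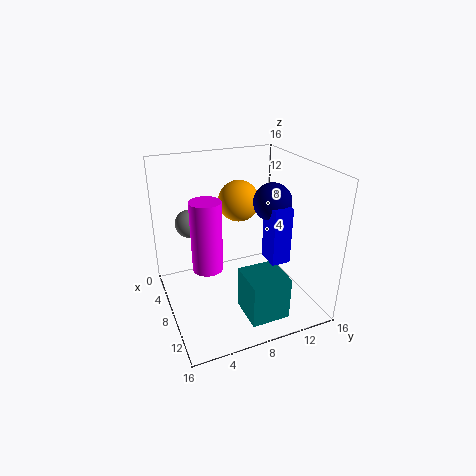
pos_x_1 = 10
pos_y_1 = 11
radius_1 = 2
pos_x_2 = 3.5
pos_y_2 = 10
radius_2 = 2.5
pos_x_3 = 11.5
pos_y_3 = 6.5
pos_z_3 = 2
width_3 = 4
height_3 = 4.5
pos_x_4 = 6.5
pos_y_4 = 3
pos_z_4 = 10
pos_x_5 = 11
pos_y_5 = 3.5
radius_5 = 1.5
height_5 = 7
pos_x_6 = 10
pos_y_6 = 10
width_6 = 2.5
depth_6 = 2
height_6 = 6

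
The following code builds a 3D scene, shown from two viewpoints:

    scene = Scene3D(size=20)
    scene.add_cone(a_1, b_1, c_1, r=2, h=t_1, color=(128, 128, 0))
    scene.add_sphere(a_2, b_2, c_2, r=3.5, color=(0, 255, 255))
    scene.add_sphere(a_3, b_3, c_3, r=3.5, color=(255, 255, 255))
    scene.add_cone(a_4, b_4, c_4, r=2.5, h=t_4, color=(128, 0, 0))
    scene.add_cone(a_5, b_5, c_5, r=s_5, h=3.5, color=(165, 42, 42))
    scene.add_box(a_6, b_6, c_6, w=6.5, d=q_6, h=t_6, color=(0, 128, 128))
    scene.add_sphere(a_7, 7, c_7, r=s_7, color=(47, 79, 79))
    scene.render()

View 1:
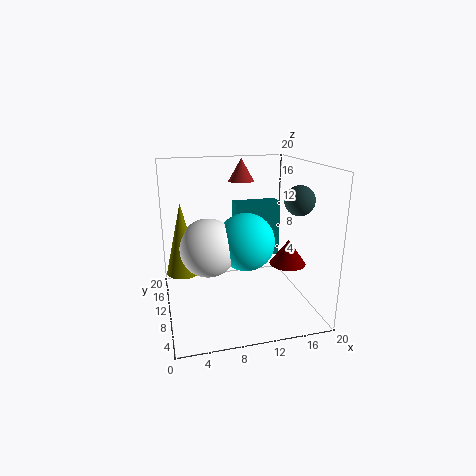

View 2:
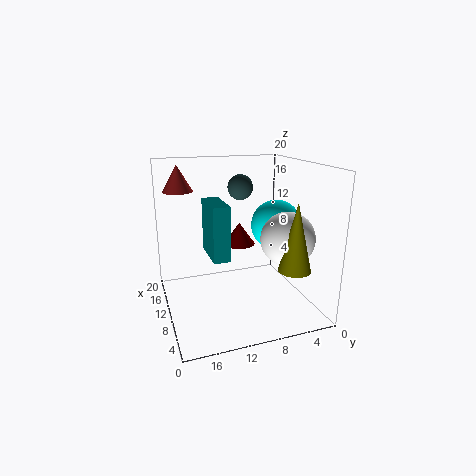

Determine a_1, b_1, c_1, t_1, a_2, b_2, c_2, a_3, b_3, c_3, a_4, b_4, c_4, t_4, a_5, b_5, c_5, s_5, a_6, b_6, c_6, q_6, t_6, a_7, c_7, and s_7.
a_1 = 2, b_1 = 5.5, c_1 = 8, t_1 = 8.5, a_2 = 9.5, b_2 = 4.5, c_2 = 11.5, a_3 = 5, b_3 = 5, c_3 = 11, a_4 = 16.5, b_4 = 7.5, c_4 = 6.5, t_4 = 3.5, a_5 = 12.5, b_5 = 17.5, c_5 = 16.5, s_5 = 2, a_6 = 10, b_6 = 11, c_6 = 6.5, q_6 = 2.5, t_6 = 8, a_7 = 17.5, c_7 = 15.5, s_7 = 2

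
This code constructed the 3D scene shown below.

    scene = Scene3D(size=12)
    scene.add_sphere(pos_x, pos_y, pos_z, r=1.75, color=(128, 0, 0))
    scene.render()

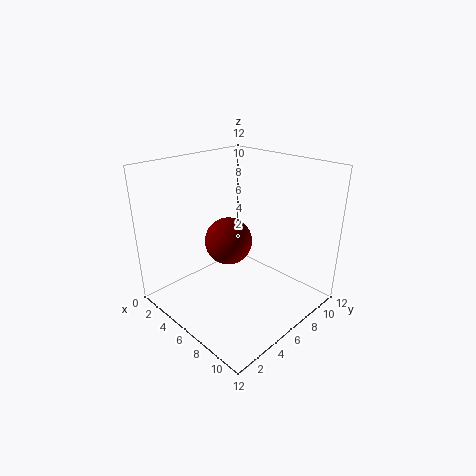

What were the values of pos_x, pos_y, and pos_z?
pos_x = 7.25
pos_y = 3.75
pos_z = 7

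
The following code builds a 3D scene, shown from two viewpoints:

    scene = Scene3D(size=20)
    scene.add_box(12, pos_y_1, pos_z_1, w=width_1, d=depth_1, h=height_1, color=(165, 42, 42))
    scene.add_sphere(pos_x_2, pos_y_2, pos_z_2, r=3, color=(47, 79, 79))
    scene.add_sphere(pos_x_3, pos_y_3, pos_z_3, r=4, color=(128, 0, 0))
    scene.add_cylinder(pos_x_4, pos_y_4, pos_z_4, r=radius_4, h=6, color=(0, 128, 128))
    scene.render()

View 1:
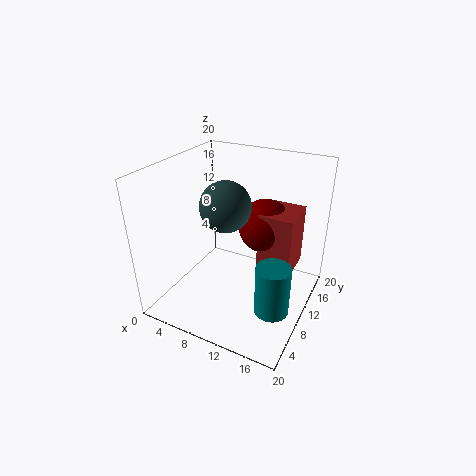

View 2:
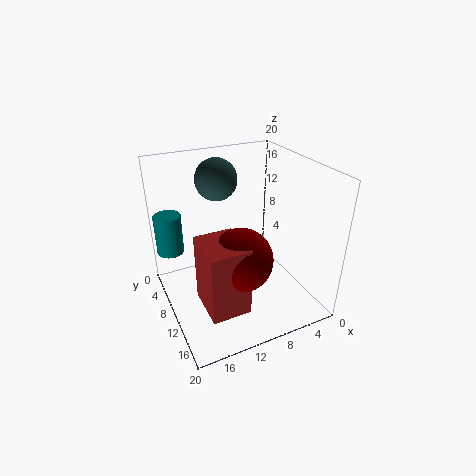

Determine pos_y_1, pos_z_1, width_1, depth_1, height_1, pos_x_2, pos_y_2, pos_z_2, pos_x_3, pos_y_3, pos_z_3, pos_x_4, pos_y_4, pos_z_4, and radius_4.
pos_y_1 = 12; pos_z_1 = 4; width_1 = 5; depth_1 = 6; height_1 = 9; pos_x_2 = 11; pos_y_2 = 5; pos_z_2 = 17; pos_x_3 = 12; pos_y_3 = 15; pos_z_3 = 10; pos_x_4 = 18; pos_y_4 = 3; pos_z_4 = 6; radius_4 = 2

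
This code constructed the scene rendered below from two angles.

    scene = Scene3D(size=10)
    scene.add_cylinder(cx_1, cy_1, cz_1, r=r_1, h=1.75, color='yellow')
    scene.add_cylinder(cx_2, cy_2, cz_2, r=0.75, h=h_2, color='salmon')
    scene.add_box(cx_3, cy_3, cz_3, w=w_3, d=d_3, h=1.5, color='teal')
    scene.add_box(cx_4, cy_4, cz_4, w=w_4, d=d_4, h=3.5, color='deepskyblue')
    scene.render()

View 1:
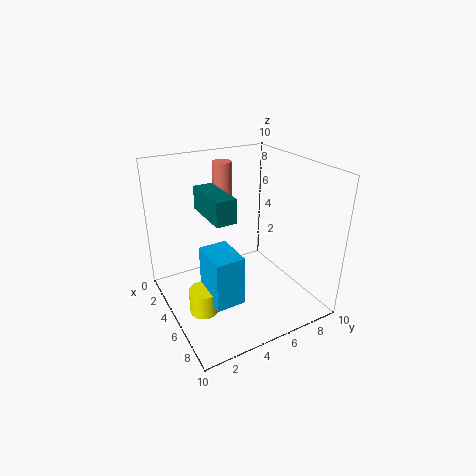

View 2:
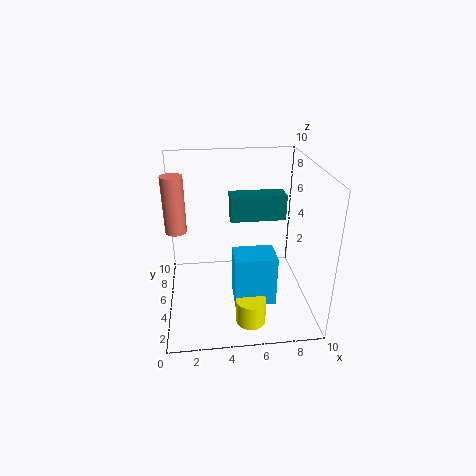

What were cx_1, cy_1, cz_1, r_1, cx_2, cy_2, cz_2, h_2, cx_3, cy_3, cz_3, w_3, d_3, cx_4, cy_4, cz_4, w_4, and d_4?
cx_1 = 5.5
cy_1 = 2
cz_1 = 0.25
r_1 = 1
cx_2 = 0.75
cy_2 = 6
cz_2 = 5.25
h_2 = 4
cx_3 = 4.25
cy_3 = 2.25
cz_3 = 7.5
w_3 = 3.25
d_3 = 1.25
cx_4 = 4.5
cy_4 = 2.25
cz_4 = 1.25
w_4 = 2.75
d_4 = 2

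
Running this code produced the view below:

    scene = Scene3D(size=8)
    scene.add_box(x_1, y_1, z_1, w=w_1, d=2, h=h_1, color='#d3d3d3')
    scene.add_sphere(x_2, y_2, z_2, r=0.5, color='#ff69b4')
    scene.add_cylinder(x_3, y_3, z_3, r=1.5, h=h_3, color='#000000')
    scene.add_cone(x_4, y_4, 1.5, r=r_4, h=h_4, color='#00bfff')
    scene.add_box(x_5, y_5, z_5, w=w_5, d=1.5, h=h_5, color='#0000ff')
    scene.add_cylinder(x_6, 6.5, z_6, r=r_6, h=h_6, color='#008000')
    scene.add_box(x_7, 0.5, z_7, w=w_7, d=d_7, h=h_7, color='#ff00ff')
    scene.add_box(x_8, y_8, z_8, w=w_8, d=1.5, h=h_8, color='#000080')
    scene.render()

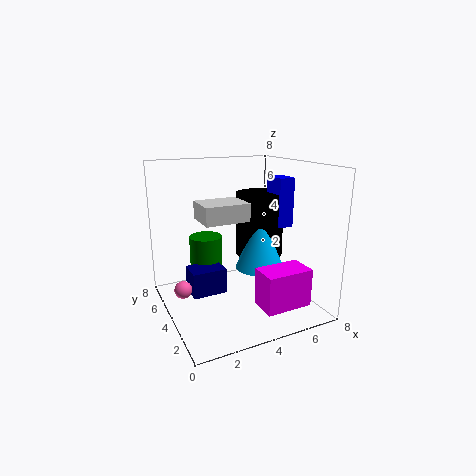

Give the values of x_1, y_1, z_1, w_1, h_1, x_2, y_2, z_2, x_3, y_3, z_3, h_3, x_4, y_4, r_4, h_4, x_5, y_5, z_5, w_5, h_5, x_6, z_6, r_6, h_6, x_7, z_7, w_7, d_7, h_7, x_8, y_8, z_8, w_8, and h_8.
x_1 = 2, y_1 = 3.5, z_1 = 5, w_1 = 2.5, h_1 = 1, x_2 = 1, y_2 = 5, z_2 = 1, x_3 = 6.5, y_3 = 6, z_3 = 2, h_3 = 4, x_4 = 6, y_4 = 5, r_4 = 1.5, h_4 = 3.5, x_5 = 7, y_5 = 4.5, z_5 = 4, w_5 = 1, h_5 = 3, x_6 = 3, z_6 = 1.5, r_6 = 1, h_6 = 2, x_7 = 4, z_7 = 1, w_7 = 2.5, d_7 = 1.5, h_7 = 2, x_8 = 1.5, y_8 = 4.5, z_8 = 0.5, w_8 = 2, h_8 = 1.5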